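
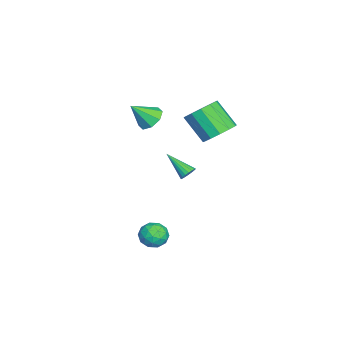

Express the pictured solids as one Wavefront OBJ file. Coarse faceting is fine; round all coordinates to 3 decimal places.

v -3.357 0.199 0.542
v -2.731 -0.127 0.017
v -2.903 -0.819 1.718
v -2.514 0.394 0.385
v -2.791 0.801 0.844
v -3.4 0.855 1.127
v -3.984 0.525 1.067
v -4.201 0.004 0.7
v -3.924 -0.403 0.24
v -3.315 -0.457 -0.042
v 3.822 1.878 -3.129
v 4.187 2.161 -3.845
v 3.453 0.719 -3.775
v 3.818 1.002 -4.491
v 4.3 0.788 -3.823
v 4.529 1.505 -3.423
v 3.111 1.375 -4.197
v 3.34 2.092 -3.797
v 3.748 1.85 -4.505
v 4.483 1.487 -4.273
v 3.157 1.393 -3.347
v 3.892 1.03 -3.115
v 4.037 2.122 -3.43
v 3.603 0.758 -4.19
v 3.886 0.633 -3.797
v 4.101 0.799 -4.218
v 4.238 1.736 -3.182
v 4.452 1.902 -3.603
v 4.519 1.095 -3.59
v 3.188 0.978 -4.017
v 3.402 1.144 -4.438
v 3.539 2.081 -3.402
v 3.754 2.247 -3.823
v 3.121 1.785 -4.03
v 3.993 2.105 -4.239
v 3.776 1.423 -4.619
v 3.361 1.643 -4.446
v 3.495 2.064 -4.211
v 4.425 1.892 -4.103
v 4.208 1.21 -4.483
v 4.492 1.084 -4.09
v 4.626 1.506 -3.855
v 4.167 1.709 -4.491
v 3.432 1.67 -3.137
v 3.215 0.988 -3.517
v 3.014 1.374 -3.765
v 3.148 1.796 -3.53
v 3.864 1.457 -3.001
v 3.647 0.775 -3.381
v 4.145 0.816 -3.409
v 4.279 1.237 -3.174
v 3.473 1.171 -3.129
v 1.456 2.916 -0.547
v 1.668 3.132 -0.136
v 0.784 1.684 0.447
v 1.466 3.233 -0.148
v 1.261 3.272 -0.238
v 1.095 3.24 -0.39
v 1.001 3.144 -0.573
v 0.997 3.003 -0.75
v 1.084 2.844 -0.888
v 1.244 2.7 -0.958
v 1.447 2.599 -0.946
v 1.652 2.56 -0.856
v 1.817 2.592 -0.704
v 1.912 2.688 -0.522
v 1.916 2.829 -0.344
v 1.829 2.987 -0.206
v -1.667 4.186 0.718
v -0.915 3.457 0.498
v -1.601 2.325 1.903
v -2.353 3.054 2.122
v -0.678 3.826 0.911
v -1.364 2.695 2.316
v -0.755 4.31 1.263
v -1.441 3.178 2.668
v -1.121 4.754 1.442
v -1.807 3.622 2.847
v -1.661 5.018 1.39
v -2.347 3.886 2.795
v -2.202 5.017 1.126
v -2.889 3.886 2.531
v -2.574 4.753 0.731
v -3.26 3.622 2.136
v -2.658 4.309 0.333
v -3.344 3.177 1.738
v -2.427 3.825 0.056
v -3.113 2.694 1.461
v -1.955 3.456 -0.01
v -2.641 2.325 1.394
v -1.391 3.319 0.154
v -2.077 2.187 1.559
f 2 1 4
f 2 4 3
f 4 1 5
f 4 5 3
f 5 1 6
f 5 6 3
f 6 1 7
f 6 7 3
f 7 1 8
f 7 8 3
f 8 1 9
f 8 9 3
f 9 1 10
f 9 10 3
f 10 1 2
f 10 2 3
f 11 48 27
f 48 22 51
f 27 51 16
f 48 51 27
f 11 27 23
f 27 16 28
f 23 28 12
f 27 28 23
f 11 23 32
f 23 12 33
f 32 33 18
f 23 33 32
f 11 32 44
f 32 18 47
f 44 47 21
f 32 47 44
f 11 44 48
f 44 21 52
f 48 52 22
f 44 52 48
f 12 28 39
f 28 16 42
f 39 42 20
f 28 42 39
f 16 51 29
f 51 22 50
f 29 50 15
f 51 50 29
f 22 52 49
f 52 21 45
f 49 45 13
f 52 45 49
f 21 47 46
f 47 18 34
f 46 34 17
f 47 34 46
f 18 33 38
f 33 12 35
f 38 35 19
f 33 35 38
f 14 40 26
f 40 20 41
f 26 41 15
f 40 41 26
f 14 26 24
f 26 15 25
f 24 25 13
f 26 25 24
f 14 24 31
f 24 13 30
f 31 30 17
f 24 30 31
f 14 31 36
f 31 17 37
f 36 37 19
f 31 37 36
f 14 36 40
f 36 19 43
f 40 43 20
f 36 43 40
f 15 41 29
f 41 20 42
f 29 42 16
f 41 42 29
f 13 25 49
f 25 15 50
f 49 50 22
f 25 50 49
f 17 30 46
f 30 13 45
f 46 45 21
f 30 45 46
f 19 37 38
f 37 17 34
f 38 34 18
f 37 34 38
f 20 43 39
f 43 19 35
f 39 35 12
f 43 35 39
f 54 53 56
f 54 56 55
f 56 53 57
f 56 57 55
f 57 53 58
f 57 58 55
f 58 53 59
f 58 59 55
f 59 53 60
f 59 60 55
f 60 53 61
f 60 61 55
f 61 53 62
f 61 62 55
f 62 53 63
f 62 63 55
f 63 53 64
f 63 64 55
f 64 53 65
f 64 65 55
f 65 53 66
f 65 66 55
f 66 53 67
f 66 67 55
f 67 53 68
f 67 68 55
f 68 53 54
f 68 54 55
f 70 69 73
f 70 73 71
f 71 73 74
f 71 74 72
f 73 69 75
f 73 75 74
f 74 75 76
f 74 76 72
f 75 69 77
f 75 77 76
f 76 77 78
f 76 78 72
f 77 69 79
f 77 79 78
f 78 79 80
f 78 80 72
f 79 69 81
f 79 81 80
f 80 81 82
f 80 82 72
f 81 69 83
f 81 83 82
f 82 83 84
f 82 84 72
f 83 69 85
f 83 85 84
f 84 85 86
f 84 86 72
f 85 69 87
f 85 87 86
f 86 87 88
f 86 88 72
f 87 69 89
f 87 89 88
f 88 89 90
f 88 90 72
f 89 69 91
f 89 91 90
f 90 91 92
f 90 92 72
f 91 69 70
f 91 70 92
f 92 70 71
f 92 71 72



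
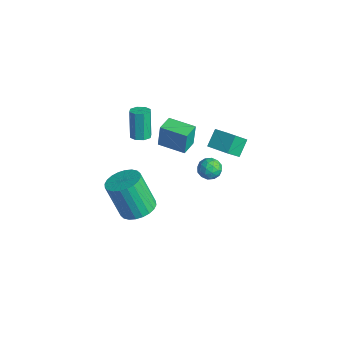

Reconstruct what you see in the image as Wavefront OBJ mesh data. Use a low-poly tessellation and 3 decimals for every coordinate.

v -2.697 0.646 -0.188
v -2.424 0.207 -0.03
v -2.91 0.456 1.505
v -3.183 0.894 1.348
v -2.195 0.551 -0.014
v -2.681 0.8 1.522
v -2.26 0.95 -0.099
v -2.746 1.199 1.437
v -2.581 1.171 -0.236
v -3.067 1.42 1.299
v -2.97 1.084 -0.345
v -3.456 1.333 1.19
v -3.199 0.74 -0.362
v -3.685 0.989 1.174
v -3.134 0.341 -0.277
v -3.62 0.59 1.259
v -2.813 0.12 -0.139
v -3.299 0.369 1.396
v -1.69 1.043 -0.17
v -1.715 1.181 1.093
v -2.241 1.86 -0.269
v -2.266 1.997 0.993
v -0.494 1.843 -0.233
v -0.519 1.98 1.029
v -1.045 2.659 -0.333
v -1.07 2.797 0.93
v -1.683 -0.101 -4.899
v -0.789 -0.338 -4.643
v -1.482 -0.816 -2.665
v -2.377 -0.579 -2.921
v -0.796 0.027 -4.557
v -1.489 -0.451 -2.579
v -0.937 0.372 -4.524
v -1.63 -0.106 -2.545
v -1.192 0.645 -4.547
v -1.885 0.167 -2.569
v -1.522 0.804 -4.624
v -2.215 0.327 -2.646
v -1.877 0.826 -4.743
v -2.57 0.348 -2.765
v -2.202 0.707 -4.886
v -2.895 0.229 -2.907
v -2.448 0.464 -5.03
v -3.141 -0.014 -3.052
v -2.578 0.136 -5.155
v -3.271 -0.342 -3.177
v -2.571 -0.229 -5.241
v -3.264 -0.707 -3.263
v -2.43 -0.574 -5.275
v -3.123 -1.052 -3.296
v -2.175 -0.847 -5.251
v -2.868 -1.325 -3.273
v -1.845 -1.007 -5.174
v -2.538 -1.484 -3.196
v -1.49 -1.028 -5.055
v -2.183 -1.506 -3.077
v -1.165 -0.909 -4.913
v -1.858 -1.387 -2.934
v -0.919 -0.666 -4.768
v -1.612 -1.144 -2.79
v 0.909 3.362 1.856
v 1.028 2.614 2.626
v 2.034 3.776 2.083
v 2.153 3.028 2.853
v 1.287 2.712 1.167
v 1.406 1.964 1.937
v 2.412 3.126 1.394
v 2.531 2.378 2.164
v -1.65 4.212 -3.303
v -0.982 4.281 -3.356
v -1.518 3.179 -2.984
v -0.85 3.248 -3.037
v -1.185 3.575 -2.553
v -1.266 4.213 -2.75
v -1.234 3.247 -3.59
v -1.315 3.885 -3.787
v -0.725 3.685 -3.534
v -0.695 3.887 -2.892
v -1.805 3.573 -3.448
v -1.775 3.775 -2.806
v -1.328 4.337 -3.358
v -1.172 3.123 -2.982
v -1.369 3.315 -2.698
v -0.977 3.356 -2.729
v -1.495 4.297 -3.002
v -1.102 4.337 -3.033
v -1.221 3.922 -2.56
v -1.398 3.123 -3.307
v -1.005 3.163 -3.338
v -1.523 4.104 -3.611
v -1.131 4.145 -3.642
v -1.279 3.538 -3.78
v -0.784 4.027 -3.493
v -0.707 3.42 -3.305
v -0.932 3.42 -3.63
v -0.98 3.795 -3.747
v -0.767 4.146 -3.116
v -0.689 3.539 -2.928
v -0.886 3.731 -2.644
v -0.934 4.106 -2.76
v -0.615 3.796 -3.221
v -1.811 3.921 -3.412
v -1.733 3.314 -3.224
v -1.566 3.354 -3.58
v -1.614 3.729 -3.696
v -1.793 4.04 -3.035
v -1.716 3.433 -2.847
v -1.52 3.665 -2.593
v -1.568 4.04 -2.71
v -1.885 3.664 -3.119
f 2 1 5
f 2 5 3
f 3 5 6
f 3 6 4
f 5 1 7
f 5 7 6
f 6 7 8
f 6 8 4
f 7 1 9
f 7 9 8
f 8 9 10
f 8 10 4
f 9 1 11
f 9 11 10
f 10 11 12
f 10 12 4
f 11 1 13
f 11 13 12
f 12 13 14
f 12 14 4
f 13 1 15
f 13 15 14
f 14 15 16
f 14 16 4
f 15 1 17
f 15 17 16
f 16 17 18
f 16 18 4
f 17 1 2
f 17 2 18
f 18 2 3
f 18 3 4
f 20 22 19
f 23 20 19
f 19 22 21
f 21 23 19
f 20 26 22
f 24 20 23
f 24 26 20
f 22 26 21
f 25 23 21
f 21 26 25
f 25 24 23
f 26 24 25
f 28 27 31
f 28 31 29
f 29 31 32
f 29 32 30
f 31 27 33
f 31 33 32
f 32 33 34
f 32 34 30
f 33 27 35
f 33 35 34
f 34 35 36
f 34 36 30
f 35 27 37
f 35 37 36
f 36 37 38
f 36 38 30
f 37 27 39
f 37 39 38
f 38 39 40
f 38 40 30
f 39 27 41
f 39 41 40
f 40 41 42
f 40 42 30
f 41 27 43
f 41 43 42
f 42 43 44
f 42 44 30
f 43 27 45
f 43 45 44
f 44 45 46
f 44 46 30
f 45 27 47
f 45 47 46
f 46 47 48
f 46 48 30
f 47 27 49
f 47 49 48
f 48 49 50
f 48 50 30
f 49 27 51
f 49 51 50
f 50 51 52
f 50 52 30
f 51 27 53
f 51 53 52
f 52 53 54
f 52 54 30
f 53 27 55
f 53 55 54
f 54 55 56
f 54 56 30
f 55 27 57
f 55 57 56
f 56 57 58
f 56 58 30
f 57 27 59
f 57 59 58
f 58 59 60
f 58 60 30
f 59 27 28
f 59 28 60
f 60 28 29
f 60 29 30
f 62 64 61
f 65 62 61
f 61 64 63
f 63 65 61
f 62 68 64
f 66 62 65
f 66 68 62
f 64 68 63
f 67 65 63
f 63 68 67
f 67 66 65
f 68 66 67
f 69 106 85
f 106 80 109
f 85 109 74
f 106 109 85
f 69 85 81
f 85 74 86
f 81 86 70
f 85 86 81
f 69 81 90
f 81 70 91
f 90 91 76
f 81 91 90
f 69 90 102
f 90 76 105
f 102 105 79
f 90 105 102
f 69 102 106
f 102 79 110
f 106 110 80
f 102 110 106
f 70 86 97
f 86 74 100
f 97 100 78
f 86 100 97
f 74 109 87
f 109 80 108
f 87 108 73
f 109 108 87
f 80 110 107
f 110 79 103
f 107 103 71
f 110 103 107
f 79 105 104
f 105 76 92
f 104 92 75
f 105 92 104
f 76 91 96
f 91 70 93
f 96 93 77
f 91 93 96
f 72 98 84
f 98 78 99
f 84 99 73
f 98 99 84
f 72 84 82
f 84 73 83
f 82 83 71
f 84 83 82
f 72 82 89
f 82 71 88
f 89 88 75
f 82 88 89
f 72 89 94
f 89 75 95
f 94 95 77
f 89 95 94
f 72 94 98
f 94 77 101
f 98 101 78
f 94 101 98
f 73 99 87
f 99 78 100
f 87 100 74
f 99 100 87
f 71 83 107
f 83 73 108
f 107 108 80
f 83 108 107
f 75 88 104
f 88 71 103
f 104 103 79
f 88 103 104
f 77 95 96
f 95 75 92
f 96 92 76
f 95 92 96
f 78 101 97
f 101 77 93
f 97 93 70
f 101 93 97



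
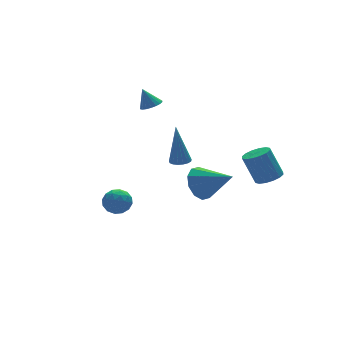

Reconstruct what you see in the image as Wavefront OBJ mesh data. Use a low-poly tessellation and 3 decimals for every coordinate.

v 2.422 1.19 -2.928
v 3.104 1.215 -3.603
v 3.358 -0.13 -2.032
v 3.25 1.606 -3.181
v 3.079 1.837 -2.662
v 2.658 1.821 -2.245
v 2.146 1.565 -2.088
v 1.74 1.165 -2.253
v 1.594 0.775 -2.676
v 1.765 0.543 -3.195
v 2.186 0.559 -3.612
v 2.698 0.815 -3.768
v 3.416 -3.276 -0.413
v 4.044 -3.367 -0.198
v 3.652 -2.856 1.167
v 3.024 -2.764 0.953
v 4.038 -3.043 -0.321
v 3.646 -2.532 1.044
v 3.865 -2.781 -0.469
v 3.473 -2.27 0.897
v 3.572 -2.652 -0.602
v 3.18 -2.141 0.764
v 3.237 -2.69 -0.684
v 2.845 -2.178 0.682
v 2.95 -2.884 -0.693
v 2.558 -2.373 0.673
v 2.788 -3.184 -0.627
v 2.396 -2.673 0.738
v 2.794 -3.508 -0.504
v 2.402 -2.997 0.861
v 2.967 -3.77 -0.357
v 2.575 -3.259 1.009
v 3.26 -3.899 -0.224
v 2.868 -3.388 1.142
v 3.595 -3.862 -0.142
v 3.203 -3.35 1.224
v 3.882 -3.667 -0.133
v 3.49 -3.156 1.233
v 1.233 0.883 -0.96
v 1.585 0.519 -0.898
v 1.147 1.157 1.12
v 1.716 0.724 -0.919
v 1.737 0.965 -0.95
v 1.642 1.188 -0.983
v 1.453 1.34 -1.011
v 1.214 1.388 -1.027
v 0.98 1.32 -1.028
v 0.804 1.152 -1.013
v 0.726 0.922 -0.987
v 0.764 0.684 -0.953
v 0.91 0.491 -0.922
v 1.13 0.387 -0.899
v 1.374 0.398 -0.89
v 0.646 2.6 1.949
v 1.162 2.533 2.125
v 0.374 2.94 2.871
v 1.163 2.763 2.041
v 1.061 2.96 1.938
v 0.877 3.086 1.838
v 0.647 3.116 1.759
v 0.417 3.044 1.718
v 0.232 2.883 1.723
v 0.129 2.667 1.772
v 0.128 2.437 1.857
v 0.23 2.24 1.959
v 0.414 2.114 2.06
v 0.644 2.084 2.139
v 0.874 2.156 2.18
v 1.059 2.316 2.175
v -2.737 -0.058 -1.607
v -2.108 -0.333 -1.765
v -3.172 -1.107 -1.515
v -2.543 -1.382 -1.673
v -2.639 -1.052 -1.058
v -2.37 -0.403 -1.115
v -2.91 -1.037 -2.165
v -2.641 -0.388 -2.222
v -2.215 -0.938 -2.11
v -2.047 -0.947 -1.426
v -3.233 -0.493 -1.854
v -3.065 -0.502 -1.17
v -2.384 -0.103 -1.694
v -2.896 -1.337 -1.586
v -2.952 -1.143 -1.224
v -2.583 -1.304 -1.317
v -2.538 -0.145 -1.312
v -2.168 -0.306 -1.405
v -2.481 -0.729 -0.989
v -3.112 -1.134 -1.875
v -2.742 -1.295 -1.968
v -2.697 -0.136 -1.963
v -2.328 -0.297 -2.056
v -2.799 -0.711 -2.291
v -2.077 -0.62 -1.99
v -2.333 -1.237 -1.935
v -2.549 -1.034 -2.225
v -2.391 -0.653 -2.258
v -1.979 -0.626 -1.587
v -2.235 -1.243 -1.533
v -2.291 -1.049 -1.172
v -2.133 -0.667 -1.205
v -2.042 -0.981 -1.79
v -3.045 -0.197 -1.747
v -3.301 -0.814 -1.693
v -3.147 -0.773 -2.075
v -2.989 -0.391 -2.108
v -2.947 -0.203 -1.345
v -3.203 -0.82 -1.29
v -2.889 -0.787 -1.022
v -2.731 -0.406 -1.055
v -3.238 -0.459 -1.49
f 2 1 4
f 2 4 3
f 4 1 5
f 4 5 3
f 5 1 6
f 5 6 3
f 6 1 7
f 6 7 3
f 7 1 8
f 7 8 3
f 8 1 9
f 8 9 3
f 9 1 10
f 9 10 3
f 10 1 11
f 10 11 3
f 11 1 12
f 11 12 3
f 12 1 2
f 12 2 3
f 14 13 17
f 14 17 15
f 15 17 18
f 15 18 16
f 17 13 19
f 17 19 18
f 18 19 20
f 18 20 16
f 19 13 21
f 19 21 20
f 20 21 22
f 20 22 16
f 21 13 23
f 21 23 22
f 22 23 24
f 22 24 16
f 23 13 25
f 23 25 24
f 24 25 26
f 24 26 16
f 25 13 27
f 25 27 26
f 26 27 28
f 26 28 16
f 27 13 29
f 27 29 28
f 28 29 30
f 28 30 16
f 29 13 31
f 29 31 30
f 30 31 32
f 30 32 16
f 31 13 33
f 31 33 32
f 32 33 34
f 32 34 16
f 33 13 35
f 33 35 34
f 34 35 36
f 34 36 16
f 35 13 37
f 35 37 36
f 36 37 38
f 36 38 16
f 37 13 14
f 37 14 38
f 38 14 15
f 38 15 16
f 40 39 42
f 40 42 41
f 42 39 43
f 42 43 41
f 43 39 44
f 43 44 41
f 44 39 45
f 44 45 41
f 45 39 46
f 45 46 41
f 46 39 47
f 46 47 41
f 47 39 48
f 47 48 41
f 48 39 49
f 48 49 41
f 49 39 50
f 49 50 41
f 50 39 51
f 50 51 41
f 51 39 52
f 51 52 41
f 52 39 53
f 52 53 41
f 53 39 40
f 53 40 41
f 55 54 57
f 55 57 56
f 57 54 58
f 57 58 56
f 58 54 59
f 58 59 56
f 59 54 60
f 59 60 56
f 60 54 61
f 60 61 56
f 61 54 62
f 61 62 56
f 62 54 63
f 62 63 56
f 63 54 64
f 63 64 56
f 64 54 65
f 64 65 56
f 65 54 66
f 65 66 56
f 66 54 67
f 66 67 56
f 67 54 68
f 67 68 56
f 68 54 69
f 68 69 56
f 69 54 55
f 69 55 56
f 70 107 86
f 107 81 110
f 86 110 75
f 107 110 86
f 70 86 82
f 86 75 87
f 82 87 71
f 86 87 82
f 70 82 91
f 82 71 92
f 91 92 77
f 82 92 91
f 70 91 103
f 91 77 106
f 103 106 80
f 91 106 103
f 70 103 107
f 103 80 111
f 107 111 81
f 103 111 107
f 71 87 98
f 87 75 101
f 98 101 79
f 87 101 98
f 75 110 88
f 110 81 109
f 88 109 74
f 110 109 88
f 81 111 108
f 111 80 104
f 108 104 72
f 111 104 108
f 80 106 105
f 106 77 93
f 105 93 76
f 106 93 105
f 77 92 97
f 92 71 94
f 97 94 78
f 92 94 97
f 73 99 85
f 99 79 100
f 85 100 74
f 99 100 85
f 73 85 83
f 85 74 84
f 83 84 72
f 85 84 83
f 73 83 90
f 83 72 89
f 90 89 76
f 83 89 90
f 73 90 95
f 90 76 96
f 95 96 78
f 90 96 95
f 73 95 99
f 95 78 102
f 99 102 79
f 95 102 99
f 74 100 88
f 100 79 101
f 88 101 75
f 100 101 88
f 72 84 108
f 84 74 109
f 108 109 81
f 84 109 108
f 76 89 105
f 89 72 104
f 105 104 80
f 89 104 105
f 78 96 97
f 96 76 93
f 97 93 77
f 96 93 97
f 79 102 98
f 102 78 94
f 98 94 71
f 102 94 98



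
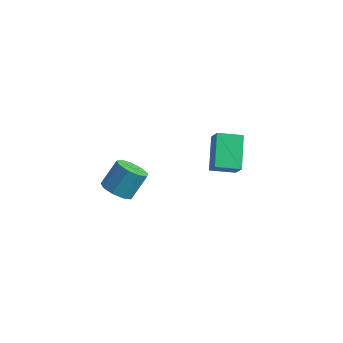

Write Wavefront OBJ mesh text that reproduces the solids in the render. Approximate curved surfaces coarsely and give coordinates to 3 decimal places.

v 2.535 -3.496 1.531
v 1.665 -2.19 2.722
v 3.47 -2.621 1.255
v 2.599 -1.315 2.445
v 3.161 -3.885 2.415
v 2.29 -2.579 3.605
v 4.095 -3.01 2.138
v 3.225 -1.704 3.329
v -3.234 -3.53 -3.311
v -2.442 -3.969 -3.151
v -2.173 -3.009 -1.849
v -2.966 -2.57 -2.009
v -2.343 -3.479 -3.533
v -2.074 -2.519 -2.231
v -2.661 -3.013 -3.811
v -2.392 -2.052 -2.509
v -3.248 -2.788 -3.855
v -2.979 -1.828 -2.553
v -3.828 -2.911 -3.645
v -3.559 -1.951 -2.343
v -4.13 -3.324 -3.278
v -3.862 -2.363 -1.976
v -4.014 -3.833 -2.927
v -3.745 -2.872 -1.625
v -3.533 -4.2 -2.755
v -3.264 -3.24 -1.453
v -2.912 -4.254 -2.844
v -2.643 -3.294 -1.542
f 2 4 1
f 5 2 1
f 1 4 3
f 3 5 1
f 2 8 4
f 6 2 5
f 6 8 2
f 4 8 3
f 7 5 3
f 3 8 7
f 7 6 5
f 8 6 7
f 10 9 13
f 10 13 11
f 11 13 14
f 11 14 12
f 13 9 15
f 13 15 14
f 14 15 16
f 14 16 12
f 15 9 17
f 15 17 16
f 16 17 18
f 16 18 12
f 17 9 19
f 17 19 18
f 18 19 20
f 18 20 12
f 19 9 21
f 19 21 20
f 20 21 22
f 20 22 12
f 21 9 23
f 21 23 22
f 22 23 24
f 22 24 12
f 23 9 25
f 23 25 24
f 24 25 26
f 24 26 12
f 25 9 27
f 25 27 26
f 26 27 28
f 26 28 12
f 27 9 10
f 27 10 28
f 28 10 11
f 28 11 12



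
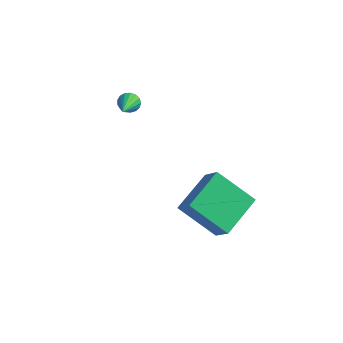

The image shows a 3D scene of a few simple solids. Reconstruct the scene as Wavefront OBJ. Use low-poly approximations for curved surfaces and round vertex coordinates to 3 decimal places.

v -3.123 0.697 -0.025
v -2.933 0.492 -0.475
v -2.617 -0.697 0.825
v -2.736 0.622 -0.38
v -2.629 0.768 -0.203
v -2.635 0.899 0.015
v -2.752 0.983 0.223
v -2.955 1.002 0.374
v -3.196 0.951 0.434
v -3.421 0.842 0.389
v -3.577 0.7 0.249
v -3.629 0.557 0.046
v -3.566 0.446 -0.173
v -3.401 0.393 -0.359
v -3.172 0.41 -0.468
v 2.525 -1.72 -4.623
v 0.73 -1.88 -3.379
v 2.788 0.285 -3.987
v 0.993 0.125 -2.743
v 3.347 -2.185 -3.497
v 1.552 -2.345 -2.253
v 3.61 -0.18 -2.861
v 1.815 -0.34 -1.617
f 2 1 4
f 2 4 3
f 4 1 5
f 4 5 3
f 5 1 6
f 5 6 3
f 6 1 7
f 6 7 3
f 7 1 8
f 7 8 3
f 8 1 9
f 8 9 3
f 9 1 10
f 9 10 3
f 10 1 11
f 10 11 3
f 11 1 12
f 11 12 3
f 12 1 13
f 12 13 3
f 13 1 14
f 13 14 3
f 14 1 15
f 14 15 3
f 15 1 2
f 15 2 3
f 17 19 16
f 20 17 16
f 16 19 18
f 18 20 16
f 17 23 19
f 21 17 20
f 21 23 17
f 19 23 18
f 22 20 18
f 18 23 22
f 22 21 20
f 23 21 22



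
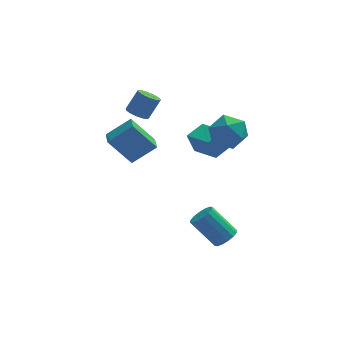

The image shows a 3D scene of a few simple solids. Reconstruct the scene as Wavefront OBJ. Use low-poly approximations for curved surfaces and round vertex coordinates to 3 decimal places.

v 1.482 -2.621 -3.814
v 1.969 -2.788 -3.341
v 0.846 -2.187 -1.972
v 0.358 -2.019 -2.446
v 2.041 -2.445 -3.432
v 0.918 -1.844 -2.063
v 1.963 -2.149 -3.626
v 0.84 -1.548 -2.257
v 1.756 -1.979 -3.871
v 0.633 -1.378 -2.502
v 1.476 -1.981 -4.1
v 0.353 -1.38 -2.731
v 1.197 -2.155 -4.253
v 0.074 -1.554 -2.884
v 0.994 -2.453 -4.288
v -0.129 -1.852 -2.919
v 0.922 -2.796 -4.197
v -0.201 -2.195 -2.828
v 1 -3.092 -4.003
v -0.123 -2.491 -2.634
v 1.207 -3.262 -3.758
v 0.084 -2.661 -2.389
v 1.487 -3.26 -3.529
v 0.364 -2.659 -2.16
v 1.766 -3.086 -3.376
v 0.643 -2.485 -2.007
v 1.409 0.426 -0.129
v 1.022 0.37 1.047
v 0.507 1.639 -0.368
v 0.119 1.582 0.808
v 2.281 1.138 0.192
v 1.893 1.081 1.368
v 1.378 2.35 -0.047
v 0.991 2.294 1.129
v -3.912 0.014 1.742
v -2.678 0.124 2.69
v -3.899 1.025 1.607
v -2.665 1.135 2.555
v -2.775 -0.195 0.285
v -1.541 -0.085 1.233
v -2.762 0.816 0.15
v -1.528 0.926 1.098
v -2.268 2.069 2.283
v -1.71 1.957 1.99
v -1.075 2.26 3.083
v -1.632 2.371 3.377
v -1.785 2.306 1.937
v -1.149 2.609 3.03
v -2.013 2.579 1.994
v -1.378 2.882 3.087
v -2.322 2.691 2.143
v -1.687 2.993 3.236
v -2.614 2.604 2.336
v -1.979 2.907 3.429
v -2.796 2.348 2.513
v -2.161 2.651 3.606
v -2.81 2.003 2.617
v -2.175 2.306 3.71
v -2.652 1.679 2.615
v -2.017 1.982 3.708
v -2.372 1.478 2.508
v -1.737 1.781 3.601
v -2.059 1.465 2.329
v -1.424 1.768 3.422
v -1.812 1.644 2.136
v -1.177 1.947 3.23
v 1.848 -0.775 2.104
v 2.666 -1.319 2.559
v 0.754 -1.401 3.321
v 1.572 -1.945 3.776
v 1.546 -0.864 3.828
v 2.222 -0.477 3.075
v 1.198 -2.243 2.805
v 1.874 -1.856 2.052
v 2.264 -2.227 2.992
v 2.48 -1.374 3.624
v 0.94 -1.346 2.256
v 1.156 -0.493 2.888
f 2 1 5
f 2 5 3
f 3 5 6
f 3 6 4
f 5 1 7
f 5 7 6
f 6 7 8
f 6 8 4
f 7 1 9
f 7 9 8
f 8 9 10
f 8 10 4
f 9 1 11
f 9 11 10
f 10 11 12
f 10 12 4
f 11 1 13
f 11 13 12
f 12 13 14
f 12 14 4
f 13 1 15
f 13 15 14
f 14 15 16
f 14 16 4
f 15 1 17
f 15 17 16
f 16 17 18
f 16 18 4
f 17 1 19
f 17 19 18
f 18 19 20
f 18 20 4
f 19 1 21
f 19 21 20
f 20 21 22
f 20 22 4
f 21 1 23
f 21 23 22
f 22 23 24
f 22 24 4
f 23 1 25
f 23 25 24
f 24 25 26
f 24 26 4
f 25 1 2
f 25 2 26
f 26 2 3
f 26 3 4
f 28 30 27
f 31 28 27
f 27 30 29
f 29 31 27
f 28 34 30
f 32 28 31
f 32 34 28
f 30 34 29
f 33 31 29
f 29 34 33
f 33 32 31
f 34 32 33
f 36 38 35
f 39 36 35
f 35 38 37
f 37 39 35
f 36 42 38
f 40 36 39
f 40 42 36
f 38 42 37
f 41 39 37
f 37 42 41
f 41 40 39
f 42 40 41
f 44 43 47
f 44 47 45
f 45 47 48
f 45 48 46
f 47 43 49
f 47 49 48
f 48 49 50
f 48 50 46
f 49 43 51
f 49 51 50
f 50 51 52
f 50 52 46
f 51 43 53
f 51 53 52
f 52 53 54
f 52 54 46
f 53 43 55
f 53 55 54
f 54 55 56
f 54 56 46
f 55 43 57
f 55 57 56
f 56 57 58
f 56 58 46
f 57 43 59
f 57 59 58
f 58 59 60
f 58 60 46
f 59 43 61
f 59 61 60
f 60 61 62
f 60 62 46
f 61 43 63
f 61 63 62
f 62 63 64
f 62 64 46
f 63 43 65
f 63 65 64
f 64 65 66
f 64 66 46
f 65 43 44
f 65 44 66
f 66 44 45
f 66 45 46
f 67 78 72
f 67 72 68
f 67 68 74
f 67 74 77
f 67 77 78
f 68 72 76
f 72 78 71
f 78 77 69
f 77 74 73
f 74 68 75
f 70 76 71
f 70 71 69
f 70 69 73
f 70 73 75
f 70 75 76
f 71 76 72
f 69 71 78
f 73 69 77
f 75 73 74
f 76 75 68



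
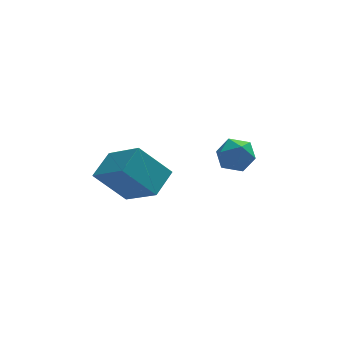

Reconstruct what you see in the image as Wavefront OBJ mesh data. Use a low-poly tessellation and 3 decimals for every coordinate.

v 1.648 1.779 3.563
v 2.088 2.384 3.811
v 2.432 1.616 2.569
v 2.872 2.221 2.817
v 2.858 1.549 3.229
v 2.374 1.65 3.843
v 2.146 2.35 2.537
v 1.662 2.451 3.151
v 2.396 2.737 3.177
v 2.836 2.242 3.605
v 1.684 1.758 2.775
v 2.124 1.263 3.203
v -2.095 0.243 4.221
v -1.366 1.082 4.699
v -2.901 1.533 3.186
v -2.173 2.372 3.665
v -0.987 -0.032 3.015
v -0.259 0.807 3.494
v -1.794 1.258 1.981
v -1.065 2.097 2.459
f 1 12 6
f 1 6 2
f 1 2 8
f 1 8 11
f 1 11 12
f 2 6 10
f 6 12 5
f 12 11 3
f 11 8 7
f 8 2 9
f 4 10 5
f 4 5 3
f 4 3 7
f 4 7 9
f 4 9 10
f 5 10 6
f 3 5 12
f 7 3 11
f 9 7 8
f 10 9 2
f 14 16 13
f 17 14 13
f 13 16 15
f 15 17 13
f 14 20 16
f 18 14 17
f 18 20 14
f 16 20 15
f 19 17 15
f 15 20 19
f 19 18 17
f 20 18 19



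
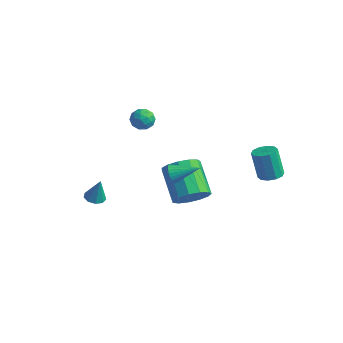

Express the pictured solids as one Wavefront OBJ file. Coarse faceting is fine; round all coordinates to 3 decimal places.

v -3.454 0.951 1.183
v -3.199 1.276 0.625
v -2.501 0.364 1.275
v -2.246 0.689 0.717
v -2.341 1.038 1.31
v -2.93 1.401 1.253
v -2.77 0.239 0.647
v -3.359 0.602 0.59
v -2.777 0.836 0.294
v -2.512 1.33 0.704
v -3.188 0.31 1.196
v -2.923 0.804 1.606
v -3.41 1.165 0.896
v -2.29 0.475 1.004
v -2.346 0.68 1.352
v -2.196 0.871 1.025
v -3.252 1.239 1.265
v -3.102 1.43 0.937
v -2.598 1.29 1.339
v -2.598 0.21 0.963
v -2.448 0.401 0.635
v -3.504 0.769 0.875
v -3.354 0.96 0.548
v -3.102 0.35 0.561
v -3.012 1.098 0.374
v -2.452 0.753 0.428
v -2.76 0.488 0.387
v -3.106 0.702 0.353
v -2.856 1.388 0.614
v -2.296 1.043 0.668
v -2.352 1.248 1.016
v -2.698 1.461 0.983
v -2.608 1.13 0.42
v -3.404 0.597 1.232
v -2.844 0.252 1.286
v -3.002 0.179 0.917
v -3.348 0.392 0.884
v -3.248 0.887 1.472
v -2.688 0.542 1.526
v -2.594 0.938 1.547
v -2.94 1.152 1.513
v -3.092 0.51 1.48
v -1.838 -3.262 -2.456
v -1.287 -3.241 -2.601
v -1.502 -3.158 -1.164
v -1.437 -2.881 -2.592
v -1.774 -2.699 -2.519
v -2.141 -2.781 -2.416
v -2.367 -3.088 -2.333
v -2.345 -3.477 -2.308
v -2.086 -3.765 -2.352
v -1.711 -3.818 -2.445
v -1.395 -3.611 -2.543
v 4.072 2.983 -0.791
v 4.417 2.422 -0.745
v 4.033 2.316 0.856
v 3.688 2.877 0.811
v 4.669 2.733 -0.664
v 4.285 2.626 0.937
v 4.693 3.139 -0.631
v 4.309 3.032 0.97
v 4.48 3.485 -0.659
v 4.096 3.379 0.942
v 4.111 3.64 -0.738
v 3.727 3.534 0.864
v 3.727 3.544 -0.836
v 3.343 3.438 0.765
v 3.475 3.234 -0.917
v 3.091 3.127 0.684
v 3.451 2.828 -0.95
v 3.067 2.721 0.651
v 3.664 2.481 -0.922
v 3.28 2.375 0.679
v 4.033 2.326 -0.844
v 3.649 2.22 0.758
v 2.267 -0.614 -1.649
v 2.955 -0.155 -1.105
v 1.481 0.492 0.213
v 0.793 0.034 -0.331
v 2.78 0.216 -1.482
v 1.307 0.864 -0.165
v 2.442 0.324 -1.913
v 0.969 0.971 -0.595
v 2.049 0.134 -2.26
v 0.575 0.781 -0.942
v 1.724 -0.293 -2.413
v 0.251 0.354 -1.095
v 1.572 -0.822 -2.323
v 0.099 -0.175 -1.005
v 1.641 -1.285 -2.019
v 0.167 -0.638 -0.701
v 1.908 -1.535 -1.598
v 0.434 -0.888 -0.28
v 2.289 -1.492 -1.193
v 0.815 -0.845 0.125
v 2.663 -1.17 -0.932
v 1.189 -0.523 0.385
v 2.911 -0.672 -0.9
v 1.438 -0.025 0.418
v 1.981 -1.632 0.403
v 2.337 -1.78 -0.03
v 2.959 -0.728 0.897
v 2.224 -1.607 -0.123
v 2.074 -1.438 -0.136
v 1.91 -1.299 -0.066
v 1.757 -1.21 0.075
v 1.638 -1.185 0.266
v 1.571 -1.229 0.477
v 1.567 -1.334 0.678
v 1.625 -1.484 0.837
v 1.738 -1.657 0.929
v 1.888 -1.826 0.942
v 2.053 -1.965 0.872
v 2.206 -2.054 0.731
v 2.325 -2.079 0.541
v 2.392 -2.035 0.329
v 2.396 -1.93 0.128
f 1 38 17
f 38 12 41
f 17 41 6
f 38 41 17
f 1 17 13
f 17 6 18
f 13 18 2
f 17 18 13
f 1 13 22
f 13 2 23
f 22 23 8
f 13 23 22
f 1 22 34
f 22 8 37
f 34 37 11
f 22 37 34
f 1 34 38
f 34 11 42
f 38 42 12
f 34 42 38
f 2 18 29
f 18 6 32
f 29 32 10
f 18 32 29
f 6 41 19
f 41 12 40
f 19 40 5
f 41 40 19
f 12 42 39
f 42 11 35
f 39 35 3
f 42 35 39
f 11 37 36
f 37 8 24
f 36 24 7
f 37 24 36
f 8 23 28
f 23 2 25
f 28 25 9
f 23 25 28
f 4 30 16
f 30 10 31
f 16 31 5
f 30 31 16
f 4 16 14
f 16 5 15
f 14 15 3
f 16 15 14
f 4 14 21
f 14 3 20
f 21 20 7
f 14 20 21
f 4 21 26
f 21 7 27
f 26 27 9
f 21 27 26
f 4 26 30
f 26 9 33
f 30 33 10
f 26 33 30
f 5 31 19
f 31 10 32
f 19 32 6
f 31 32 19
f 3 15 39
f 15 5 40
f 39 40 12
f 15 40 39
f 7 20 36
f 20 3 35
f 36 35 11
f 20 35 36
f 9 27 28
f 27 7 24
f 28 24 8
f 27 24 28
f 10 33 29
f 33 9 25
f 29 25 2
f 33 25 29
f 44 43 46
f 44 46 45
f 46 43 47
f 46 47 45
f 47 43 48
f 47 48 45
f 48 43 49
f 48 49 45
f 49 43 50
f 49 50 45
f 50 43 51
f 50 51 45
f 51 43 52
f 51 52 45
f 52 43 53
f 52 53 45
f 53 43 44
f 53 44 45
f 55 54 58
f 55 58 56
f 56 58 59
f 56 59 57
f 58 54 60
f 58 60 59
f 59 60 61
f 59 61 57
f 60 54 62
f 60 62 61
f 61 62 63
f 61 63 57
f 62 54 64
f 62 64 63
f 63 64 65
f 63 65 57
f 64 54 66
f 64 66 65
f 65 66 67
f 65 67 57
f 66 54 68
f 66 68 67
f 67 68 69
f 67 69 57
f 68 54 70
f 68 70 69
f 69 70 71
f 69 71 57
f 70 54 72
f 70 72 71
f 71 72 73
f 71 73 57
f 72 54 74
f 72 74 73
f 73 74 75
f 73 75 57
f 74 54 55
f 74 55 75
f 75 55 56
f 75 56 57
f 77 76 80
f 77 80 78
f 78 80 81
f 78 81 79
f 80 76 82
f 80 82 81
f 81 82 83
f 81 83 79
f 82 76 84
f 82 84 83
f 83 84 85
f 83 85 79
f 84 76 86
f 84 86 85
f 85 86 87
f 85 87 79
f 86 76 88
f 86 88 87
f 87 88 89
f 87 89 79
f 88 76 90
f 88 90 89
f 89 90 91
f 89 91 79
f 90 76 92
f 90 92 91
f 91 92 93
f 91 93 79
f 92 76 94
f 92 94 93
f 93 94 95
f 93 95 79
f 94 76 96
f 94 96 95
f 95 96 97
f 95 97 79
f 96 76 98
f 96 98 97
f 97 98 99
f 97 99 79
f 98 76 77
f 98 77 99
f 99 77 78
f 99 78 79
f 101 100 103
f 101 103 102
f 103 100 104
f 103 104 102
f 104 100 105
f 104 105 102
f 105 100 106
f 105 106 102
f 106 100 107
f 106 107 102
f 107 100 108
f 107 108 102
f 108 100 109
f 108 109 102
f 109 100 110
f 109 110 102
f 110 100 111
f 110 111 102
f 111 100 112
f 111 112 102
f 112 100 113
f 112 113 102
f 113 100 114
f 113 114 102
f 114 100 115
f 114 115 102
f 115 100 116
f 115 116 102
f 116 100 117
f 116 117 102
f 117 100 101
f 117 101 102



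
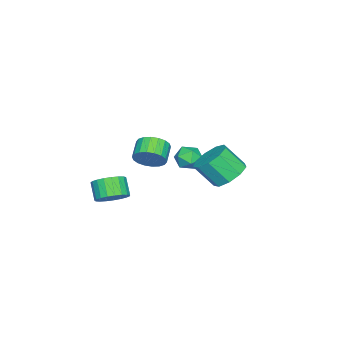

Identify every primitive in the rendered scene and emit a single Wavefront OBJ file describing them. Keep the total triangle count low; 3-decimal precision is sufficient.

v 3.743 4.182 2.872
v 4.738 3.991 2.527
v 4.972 2.946 3.783
v 3.977 3.138 4.128
v 4.739 4.554 2.995
v 4.973 3.509 4.251
v 4.274 4.943 3.406
v 4.508 3.898 4.661
v 3.561 4.976 3.566
v 3.795 3.931 4.822
v 2.933 4.638 3.402
v 3.167 3.593 4.658
v 2.684 4.086 2.99
v 2.918 3.042 4.246
v 2.93 3.58 2.523
v 3.165 2.535 3.778
v 3.557 3.355 2.219
v 3.792 2.311 3.475
v 4.271 3.518 2.221
v 4.505 2.473 3.477
v 1.22 1.167 1.242
v 1.676 0.471 1.423
v 0.464 0.969 2.377
v 0.92 0.273 2.558
v 1.279 1.043 2.613
v 1.746 1.166 1.911
v 0.394 0.274 1.889
v 0.861 0.397 1.187
v 1.165 -0.081 1.823
v 1.712 0.394 2.271
v 0.428 1.046 1.529
v 0.975 1.521 1.977
v 3.932 -2.368 -0.384
v 4.684 -2.272 0.188
v 4.061 -2.797 1.096
v 3.308 -2.892 0.524
v 4.49 -1.934 0.25
v 3.867 -2.459 1.158
v 4.2 -1.67 0.203
v 3.576 -2.195 1.111
v 3.863 -1.528 0.054
v 3.239 -2.052 0.962
v 3.538 -1.53 -0.17
v 2.914 -2.055 0.738
v 3.281 -1.677 -0.432
v 2.657 -2.202 0.476
v 3.137 -1.944 -0.685
v 2.513 -2.469 0.223
v 3.13 -2.284 -0.886
v 2.506 -2.808 0.022
v 3.262 -2.638 -1.001
v 2.638 -3.163 -0.093
v 3.509 -2.946 -1.008
v 2.886 -3.47 -0.1
v 3.83 -3.153 -0.908
v 3.206 -3.678 -0
v 4.168 -3.225 -0.717
v 3.545 -3.75 0.191
v 4.466 -3.149 -0.469
v 3.842 -3.674 0.439
v 4.671 -2.937 -0.206
v 4.047 -3.462 0.702
v 4.748 -2.627 0.027
v 4.125 -3.152 0.935
v 1.415 -1.388 1.446
v 1.91 -1.736 2.165
v 0.9 -1.96 2.753
v 0.405 -1.612 2.034
v 1.877 -1.331 2.263
v 0.867 -1.555 2.85
v 1.752 -0.937 2.199
v 0.742 -1.161 2.786
v 1.561 -0.632 1.986
v 0.55 -0.856 2.573
v 1.34 -0.477 1.666
v 0.33 -0.701 2.253
v 1.135 -0.502 1.302
v 0.124 -0.727 1.889
v 0.985 -0.703 0.967
v -0.026 -0.927 1.555
v 0.92 -1.04 0.727
v -0.09 -1.264 1.315
v 0.953 -1.445 0.63
v -0.057 -1.669 1.217
v 1.078 -1.839 0.694
v 0.068 -2.063 1.281
v 1.27 -2.144 0.907
v 0.259 -2.368 1.494
v 1.49 -2.299 1.227
v 0.48 -2.523 1.814
v 1.696 -2.273 1.591
v 0.685 -2.498 2.178
v 1.846 -2.073 1.925
v 0.835 -2.297 2.513
f 2 1 5
f 2 5 3
f 3 5 6
f 3 6 4
f 5 1 7
f 5 7 6
f 6 7 8
f 6 8 4
f 7 1 9
f 7 9 8
f 8 9 10
f 8 10 4
f 9 1 11
f 9 11 10
f 10 11 12
f 10 12 4
f 11 1 13
f 11 13 12
f 12 13 14
f 12 14 4
f 13 1 15
f 13 15 14
f 14 15 16
f 14 16 4
f 15 1 17
f 15 17 16
f 16 17 18
f 16 18 4
f 17 1 19
f 17 19 18
f 18 19 20
f 18 20 4
f 19 1 2
f 19 2 20
f 20 2 3
f 20 3 4
f 21 32 26
f 21 26 22
f 21 22 28
f 21 28 31
f 21 31 32
f 22 26 30
f 26 32 25
f 32 31 23
f 31 28 27
f 28 22 29
f 24 30 25
f 24 25 23
f 24 23 27
f 24 27 29
f 24 29 30
f 25 30 26
f 23 25 32
f 27 23 31
f 29 27 28
f 30 29 22
f 34 33 37
f 34 37 35
f 35 37 38
f 35 38 36
f 37 33 39
f 37 39 38
f 38 39 40
f 38 40 36
f 39 33 41
f 39 41 40
f 40 41 42
f 40 42 36
f 41 33 43
f 41 43 42
f 42 43 44
f 42 44 36
f 43 33 45
f 43 45 44
f 44 45 46
f 44 46 36
f 45 33 47
f 45 47 46
f 46 47 48
f 46 48 36
f 47 33 49
f 47 49 48
f 48 49 50
f 48 50 36
f 49 33 51
f 49 51 50
f 50 51 52
f 50 52 36
f 51 33 53
f 51 53 52
f 52 53 54
f 52 54 36
f 53 33 55
f 53 55 54
f 54 55 56
f 54 56 36
f 55 33 57
f 55 57 56
f 56 57 58
f 56 58 36
f 57 33 59
f 57 59 58
f 58 59 60
f 58 60 36
f 59 33 61
f 59 61 60
f 60 61 62
f 60 62 36
f 61 33 63
f 61 63 62
f 62 63 64
f 62 64 36
f 63 33 34
f 63 34 64
f 64 34 35
f 64 35 36
f 66 65 69
f 66 69 67
f 67 69 70
f 67 70 68
f 69 65 71
f 69 71 70
f 70 71 72
f 70 72 68
f 71 65 73
f 71 73 72
f 72 73 74
f 72 74 68
f 73 65 75
f 73 75 74
f 74 75 76
f 74 76 68
f 75 65 77
f 75 77 76
f 76 77 78
f 76 78 68
f 77 65 79
f 77 79 78
f 78 79 80
f 78 80 68
f 79 65 81
f 79 81 80
f 80 81 82
f 80 82 68
f 81 65 83
f 81 83 82
f 82 83 84
f 82 84 68
f 83 65 85
f 83 85 84
f 84 85 86
f 84 86 68
f 85 65 87
f 85 87 86
f 86 87 88
f 86 88 68
f 87 65 89
f 87 89 88
f 88 89 90
f 88 90 68
f 89 65 91
f 89 91 90
f 90 91 92
f 90 92 68
f 91 65 93
f 91 93 92
f 92 93 94
f 92 94 68
f 93 65 66
f 93 66 94
f 94 66 67
f 94 67 68



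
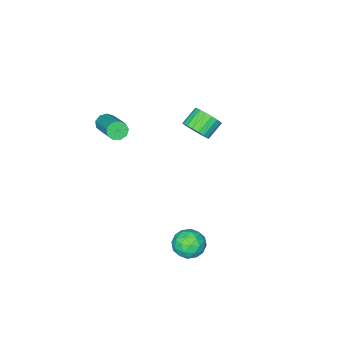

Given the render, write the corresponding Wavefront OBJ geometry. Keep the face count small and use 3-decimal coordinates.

v 1.433 1.822 -3.473
v 1.862 2.141 -4.123
v 2.398 0.879 -3.297
v 2.827 1.198 -3.947
v 2.759 1.636 -3.232
v 2.162 2.219 -3.341
v 2.098 0.801 -4.079
v 1.501 1.384 -4.188
v 2.273 1.51 -4.497
v 2.682 2.026 -3.974
v 1.578 0.994 -3.446
v 1.987 1.51 -2.923
v 1.563 2.064 -3.814
v 2.697 0.956 -3.606
v 2.657 1.213 -3.186
v 2.91 1.401 -3.568
v 1.739 2.11 -3.354
v 1.991 2.297 -3.736
v 2.519 2.001 -3.212
v 2.269 0.723 -3.684
v 2.521 0.91 -4.066
v 1.35 1.619 -3.852
v 1.603 1.807 -4.234
v 1.741 1.019 -4.208
v 2.057 1.88 -4.415
v 2.624 1.326 -4.312
v 2.195 1.093 -4.39
v 1.844 1.436 -4.454
v 2.297 2.184 -4.108
v 2.864 1.63 -4.004
v 2.824 1.887 -3.584
v 2.473 2.23 -3.648
v 2.538 1.813 -4.328
v 1.396 1.39 -3.416
v 1.963 0.836 -3.312
v 1.787 0.79 -3.772
v 1.436 1.133 -3.836
v 1.636 1.694 -3.108
v 2.203 1.14 -3.005
v 2.416 1.584 -2.966
v 2.065 1.927 -3.03
v 1.722 1.207 -3.092
v 2.256 -3.798 1.732
v 2.606 -3.737 1.352
v 3.414 -2.061 2.369
v 3.064 -2.122 2.748
v 2.313 -3.55 1.278
v 3.121 -1.874 2.294
v 1.992 -3.48 1.416
v 2.801 -1.804 2.432
v 1.796 -3.558 1.702
v 2.604 -1.882 2.718
v 1.814 -3.749 2.002
v 2.622 -2.073 3.018
v 2.04 -3.962 2.175
v 2.848 -2.286 3.191
v 2.366 -4.099 2.141
v 3.174 -2.423 3.157
v 2.641 -4.095 1.916
v 3.449 -2.419 2.932
v 2.736 -3.952 1.604
v 3.544 -2.276 2.62
v -1.033 -1.312 0.704
v -0.606 -1.42 1.298
v -1.459 -1.436 1.91
v -1.887 -1.328 1.316
v -0.625 -1.092 1.28
v -1.478 -1.108 1.892
v -0.724 -0.807 1.148
v -1.578 -0.823 1.76
v -0.886 -0.622 0.928
v -1.739 -0.638 1.54
v -1.076 -0.574 0.664
v -1.929 -0.59 1.275
v -1.258 -0.673 0.407
v -2.111 -0.688 1.019
v -1.395 -0.897 0.21
v -2.249 -0.913 0.821
v -1.461 -1.204 0.11
v -2.314 -1.22 0.722
v -1.442 -1.532 0.128
v -2.295 -1.548 0.74
v -1.342 -1.817 0.26
v -2.196 -1.833 0.872
v -1.181 -2.002 0.48
v -2.034 -2.018 1.092
v -0.991 -2.05 0.745
v -1.844 -2.066 1.356
v -0.809 -1.952 1.001
v -1.662 -1.967 1.613
v -0.671 -1.727 1.199
v -1.525 -1.743 1.81
f 1 38 17
f 38 12 41
f 17 41 6
f 38 41 17
f 1 17 13
f 17 6 18
f 13 18 2
f 17 18 13
f 1 13 22
f 13 2 23
f 22 23 8
f 13 23 22
f 1 22 34
f 22 8 37
f 34 37 11
f 22 37 34
f 1 34 38
f 34 11 42
f 38 42 12
f 34 42 38
f 2 18 29
f 18 6 32
f 29 32 10
f 18 32 29
f 6 41 19
f 41 12 40
f 19 40 5
f 41 40 19
f 12 42 39
f 42 11 35
f 39 35 3
f 42 35 39
f 11 37 36
f 37 8 24
f 36 24 7
f 37 24 36
f 8 23 28
f 23 2 25
f 28 25 9
f 23 25 28
f 4 30 16
f 30 10 31
f 16 31 5
f 30 31 16
f 4 16 14
f 16 5 15
f 14 15 3
f 16 15 14
f 4 14 21
f 14 3 20
f 21 20 7
f 14 20 21
f 4 21 26
f 21 7 27
f 26 27 9
f 21 27 26
f 4 26 30
f 26 9 33
f 30 33 10
f 26 33 30
f 5 31 19
f 31 10 32
f 19 32 6
f 31 32 19
f 3 15 39
f 15 5 40
f 39 40 12
f 15 40 39
f 7 20 36
f 20 3 35
f 36 35 11
f 20 35 36
f 9 27 28
f 27 7 24
f 28 24 8
f 27 24 28
f 10 33 29
f 33 9 25
f 29 25 2
f 33 25 29
f 44 43 47
f 44 47 45
f 45 47 48
f 45 48 46
f 47 43 49
f 47 49 48
f 48 49 50
f 48 50 46
f 49 43 51
f 49 51 50
f 50 51 52
f 50 52 46
f 51 43 53
f 51 53 52
f 52 53 54
f 52 54 46
f 53 43 55
f 53 55 54
f 54 55 56
f 54 56 46
f 55 43 57
f 55 57 56
f 56 57 58
f 56 58 46
f 57 43 59
f 57 59 58
f 58 59 60
f 58 60 46
f 59 43 61
f 59 61 60
f 60 61 62
f 60 62 46
f 61 43 44
f 61 44 62
f 62 44 45
f 62 45 46
f 64 63 67
f 64 67 65
f 65 67 68
f 65 68 66
f 67 63 69
f 67 69 68
f 68 69 70
f 68 70 66
f 69 63 71
f 69 71 70
f 70 71 72
f 70 72 66
f 71 63 73
f 71 73 72
f 72 73 74
f 72 74 66
f 73 63 75
f 73 75 74
f 74 75 76
f 74 76 66
f 75 63 77
f 75 77 76
f 76 77 78
f 76 78 66
f 77 63 79
f 77 79 78
f 78 79 80
f 78 80 66
f 79 63 81
f 79 81 80
f 80 81 82
f 80 82 66
f 81 63 83
f 81 83 82
f 82 83 84
f 82 84 66
f 83 63 85
f 83 85 84
f 84 85 86
f 84 86 66
f 85 63 87
f 85 87 86
f 86 87 88
f 86 88 66
f 87 63 89
f 87 89 88
f 88 89 90
f 88 90 66
f 89 63 91
f 89 91 90
f 90 91 92
f 90 92 66
f 91 63 64
f 91 64 92
f 92 64 65
f 92 65 66



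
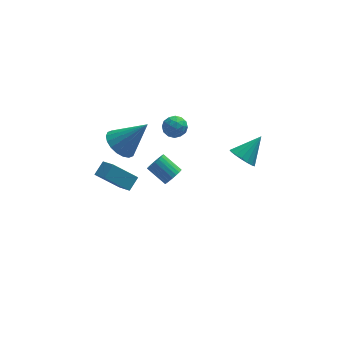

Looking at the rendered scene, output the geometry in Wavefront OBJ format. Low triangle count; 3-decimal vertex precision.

v -1.225 1.267 2.689
v -0.6 1.405 2.895
v -1.22 0.355 3.285
v -0.595 0.493 3.491
v -1.109 0.874 3.698
v -1.112 1.438 3.33
v -0.708 0.322 2.85
v -0.711 0.886 2.482
v -0.28 0.821 2.994
v -0.528 1.162 3.519
v -1.292 0.598 2.661
v -1.54 0.939 3.186
v -0.913 1.416 2.74
v -0.907 0.344 3.44
v -1.209 0.568 3.562
v -0.842 0.649 3.683
v -1.214 1.435 2.996
v -0.846 1.516 3.117
v -1.146 1.205 3.589
v -0.974 0.244 3.063
v -0.606 0.325 3.184
v -0.978 1.111 2.497
v -0.611 1.192 2.618
v -0.674 0.555 2.591
v -0.357 1.154 2.919
v -0.354 0.618 3.269
v -0.421 0.517 2.893
v -0.423 0.849 2.676
v -0.503 1.354 3.228
v -0.5 0.819 3.578
v -0.802 1.043 3.7
v -0.804 1.374 3.483
v -0.315 1.011 3.286
v -1.32 0.941 2.602
v -1.317 0.406 2.952
v -1.016 0.386 2.697
v -1.018 0.717 2.48
v -1.466 1.142 2.911
v -1.463 0.606 3.261
v -1.397 0.911 3.504
v -1.399 1.243 3.287
v -1.505 0.749 2.894
v -3.052 2.087 -3.254
v -4.289 2.359 -2.18
v -3.444 3.072 -3.954
v -4.68 3.343 -2.88
v -2.52 2.637 -2.78
v -3.756 2.908 -1.706
v -2.911 3.621 -3.48
v -4.148 3.893 -2.406
v -0.978 0.982 -1.246
v -0.567 1.035 -0.825
v -1.352 1.791 -0.154
v -1.762 1.738 -0.574
v -0.513 1.223 -0.974
v -1.298 1.979 -0.302
v -0.539 1.369 -1.169
v -1.324 2.125 -0.497
v -0.641 1.449 -1.377
v -1.426 2.204 -0.706
v -0.801 1.447 -1.563
v -1.586 2.203 -0.891
v -0.992 1.366 -1.694
v -1.777 2.121 -1.022
v -1.18 1.218 -1.747
v -1.965 1.973 -1.076
v -1.333 1.029 -1.714
v -2.118 1.785 -1.042
v -1.425 0.832 -1.6
v -2.21 1.588 -0.928
v -1.439 0.661 -1.424
v -2.224 1.417 -0.753
v -1.374 0.546 -1.218
v -2.159 1.302 -0.546
v -1.24 0.506 -1.016
v -2.025 1.262 -0.345
v -1.06 0.548 -0.855
v -1.845 1.304 -0.183
v -0.867 0.666 -0.76
v -1.652 1.422 -0.089
v -0.692 0.838 -0.75
v -1.477 1.594 -0.078
v -3.482 1.95 1.015
v -2.783 2.196 0.421
v -2.118 1.81 2.565
v -2.914 2.568 0.571
v -3.159 2.819 0.808
v -3.467 2.897 1.087
v -3.779 2.787 1.351
v -4.031 2.512 1.549
v -4.175 2.125 1.64
v -4.182 1.704 1.608
v -4.05 1.331 1.459
v -3.806 1.081 1.221
v -3.497 1.003 0.943
v -3.186 1.112 0.679
v -2.933 1.387 0.481
v -2.789 1.774 0.389
v 1.784 -2.403 3.417
v 2.338 -2.649 2.975
v 2.816 -1.817 4.383
v 2.268 -2.32 2.85
v 2.087 -2.01 2.855
v 1.837 -1.79 2.988
v 1.575 -1.711 3.22
v 1.36 -1.79 3.497
v 1.243 -2.01 3.756
v 1.25 -2.319 3.937
v 1.379 -2.649 3.999
v 1.601 -2.922 3.927
v 1.865 -3.076 3.739
v 2.111 -3.076 3.477
v 2.281 -2.922 3.202
f 1 38 17
f 38 12 41
f 17 41 6
f 38 41 17
f 1 17 13
f 17 6 18
f 13 18 2
f 17 18 13
f 1 13 22
f 13 2 23
f 22 23 8
f 13 23 22
f 1 22 34
f 22 8 37
f 34 37 11
f 22 37 34
f 1 34 38
f 34 11 42
f 38 42 12
f 34 42 38
f 2 18 29
f 18 6 32
f 29 32 10
f 18 32 29
f 6 41 19
f 41 12 40
f 19 40 5
f 41 40 19
f 12 42 39
f 42 11 35
f 39 35 3
f 42 35 39
f 11 37 36
f 37 8 24
f 36 24 7
f 37 24 36
f 8 23 28
f 23 2 25
f 28 25 9
f 23 25 28
f 4 30 16
f 30 10 31
f 16 31 5
f 30 31 16
f 4 16 14
f 16 5 15
f 14 15 3
f 16 15 14
f 4 14 21
f 14 3 20
f 21 20 7
f 14 20 21
f 4 21 26
f 21 7 27
f 26 27 9
f 21 27 26
f 4 26 30
f 26 9 33
f 30 33 10
f 26 33 30
f 5 31 19
f 31 10 32
f 19 32 6
f 31 32 19
f 3 15 39
f 15 5 40
f 39 40 12
f 15 40 39
f 7 20 36
f 20 3 35
f 36 35 11
f 20 35 36
f 9 27 28
f 27 7 24
f 28 24 8
f 27 24 28
f 10 33 29
f 33 9 25
f 29 25 2
f 33 25 29
f 44 46 43
f 47 44 43
f 43 46 45
f 45 47 43
f 44 50 46
f 48 44 47
f 48 50 44
f 46 50 45
f 49 47 45
f 45 50 49
f 49 48 47
f 50 48 49
f 52 51 55
f 52 55 53
f 53 55 56
f 53 56 54
f 55 51 57
f 55 57 56
f 56 57 58
f 56 58 54
f 57 51 59
f 57 59 58
f 58 59 60
f 58 60 54
f 59 51 61
f 59 61 60
f 60 61 62
f 60 62 54
f 61 51 63
f 61 63 62
f 62 63 64
f 62 64 54
f 63 51 65
f 63 65 64
f 64 65 66
f 64 66 54
f 65 51 67
f 65 67 66
f 66 67 68
f 66 68 54
f 67 51 69
f 67 69 68
f 68 69 70
f 68 70 54
f 69 51 71
f 69 71 70
f 70 71 72
f 70 72 54
f 71 51 73
f 71 73 72
f 72 73 74
f 72 74 54
f 73 51 75
f 73 75 74
f 74 75 76
f 74 76 54
f 75 51 77
f 75 77 76
f 76 77 78
f 76 78 54
f 77 51 79
f 77 79 78
f 78 79 80
f 78 80 54
f 79 51 81
f 79 81 80
f 80 81 82
f 80 82 54
f 81 51 52
f 81 52 82
f 82 52 53
f 82 53 54
f 84 83 86
f 84 86 85
f 86 83 87
f 86 87 85
f 87 83 88
f 87 88 85
f 88 83 89
f 88 89 85
f 89 83 90
f 89 90 85
f 90 83 91
f 90 91 85
f 91 83 92
f 91 92 85
f 92 83 93
f 92 93 85
f 93 83 94
f 93 94 85
f 94 83 95
f 94 95 85
f 95 83 96
f 95 96 85
f 96 83 97
f 96 97 85
f 97 83 98
f 97 98 85
f 98 83 84
f 98 84 85
f 100 99 102
f 100 102 101
f 102 99 103
f 102 103 101
f 103 99 104
f 103 104 101
f 104 99 105
f 104 105 101
f 105 99 106
f 105 106 101
f 106 99 107
f 106 107 101
f 107 99 108
f 107 108 101
f 108 99 109
f 108 109 101
f 109 99 110
f 109 110 101
f 110 99 111
f 110 111 101
f 111 99 112
f 111 112 101
f 112 99 113
f 112 113 101
f 113 99 100
f 113 100 101



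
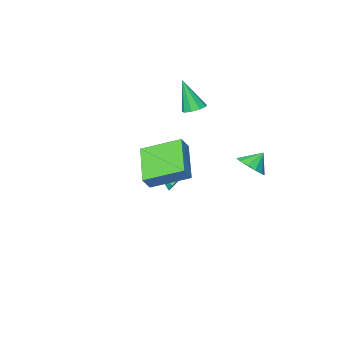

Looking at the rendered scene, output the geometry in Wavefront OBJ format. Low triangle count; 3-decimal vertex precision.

v 3.657 3.134 1.262
v 2.646 1.472 2.268
v 2.283 4.441 2.042
v 1.272 2.779 3.048
v 4.128 3.241 1.912
v 3.117 1.579 2.918
v 2.754 4.548 2.692
v 1.743 2.886 3.698
v -2.493 2.517 0.446
v -1.992 2.08 0.959
v -3.187 2.623 1.214
v -1.869 2.535 1.008
v -1.944 2.983 0.878
v -2.194 3.284 0.611
v -2.538 3.342 0.292
v -2.869 3.137 0.022
v -3.08 2.736 -0.114
v -3.105 2.265 -0.072
v -2.936 1.874 0.135
v -2.626 1.688 0.44
v -2.274 1.764 0.748
v -1.718 -2.492 -2.681
v -1.424 -2.675 -3.219
v -1.162 -3.368 -2.079
v -1.167 -2.341 -2.97
v -1.233 -2.095 -2.551
v -1.582 -2.081 -2.209
v -2.012 -2.308 -2.143
v -2.269 -2.642 -2.392
v -2.203 -2.888 -2.811
v -1.853 -2.902 -3.153
v -2.648 -2.238 2.381
v -2.162 -1.818 2.477
v -2.392 -2.942 4.159
v -2.547 -1.636 2.604
v -2.98 -1.736 2.627
v -3.257 -2.071 2.534
v -3.249 -2.484 2.37
v -2.96 -2.782 2.21
v -2.525 -2.825 2.131
v -2.147 -2.594 2.168
v -2.004 -2.196 2.305
f 2 4 1
f 5 2 1
f 1 4 3
f 3 5 1
f 2 8 4
f 6 2 5
f 6 8 2
f 4 8 3
f 7 5 3
f 3 8 7
f 7 6 5
f 8 6 7
f 10 9 12
f 10 12 11
f 12 9 13
f 12 13 11
f 13 9 14
f 13 14 11
f 14 9 15
f 14 15 11
f 15 9 16
f 15 16 11
f 16 9 17
f 16 17 11
f 17 9 18
f 17 18 11
f 18 9 19
f 18 19 11
f 19 9 20
f 19 20 11
f 20 9 21
f 20 21 11
f 21 9 10
f 21 10 11
f 23 22 25
f 23 25 24
f 25 22 26
f 25 26 24
f 26 22 27
f 26 27 24
f 27 22 28
f 27 28 24
f 28 22 29
f 28 29 24
f 29 22 30
f 29 30 24
f 30 22 31
f 30 31 24
f 31 22 23
f 31 23 24
f 33 32 35
f 33 35 34
f 35 32 36
f 35 36 34
f 36 32 37
f 36 37 34
f 37 32 38
f 37 38 34
f 38 32 39
f 38 39 34
f 39 32 40
f 39 40 34
f 40 32 41
f 40 41 34
f 41 32 42
f 41 42 34
f 42 32 33
f 42 33 34



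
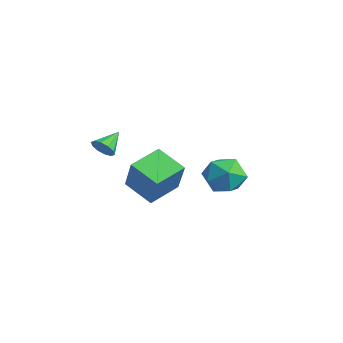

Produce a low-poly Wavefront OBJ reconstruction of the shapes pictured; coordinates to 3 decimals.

v 2.817 -2.949 -0.248
v 2.248 -1.245 0.235
v 4.257 -2.242 -1.044
v 3.687 -0.539 -0.561
v 3.893 -3.101 1.561
v 3.323 -1.398 2.044
v 5.332 -2.395 0.765
v 4.763 -0.691 1.248
v 2.203 2.48 -1.231
v 3.354 2.883 -1.553
v 2.986 1.557 0.413
v 4.137 1.96 0.091
v 3.267 2.785 0.484
v 2.783 3.355 -0.531
v 3.557 1.085 -0.609
v 3.073 1.655 -1.624
v 4.191 2.021 -1.168
v 4.012 3.072 -0.493
v 2.328 1.368 -0.647
v 2.149 2.419 0.028
v 3.314 -4.289 2.646
v 3.619 -4.51 3.212
v 2.806 -3.231 3.334
v 3.885 -4.253 3.014
v 3.934 -4.009 2.675
v 3.746 -3.872 2.325
v 3.393 -3.894 2.098
v 3.01 -4.067 2.08
v 2.744 -4.324 2.278
v 2.695 -4.568 2.617
v 2.883 -4.705 2.967
v 3.236 -4.683 3.195
f 2 4 1
f 5 2 1
f 1 4 3
f 3 5 1
f 2 8 4
f 6 2 5
f 6 8 2
f 4 8 3
f 7 5 3
f 3 8 7
f 7 6 5
f 8 6 7
f 9 20 14
f 9 14 10
f 9 10 16
f 9 16 19
f 9 19 20
f 10 14 18
f 14 20 13
f 20 19 11
f 19 16 15
f 16 10 17
f 12 18 13
f 12 13 11
f 12 11 15
f 12 15 17
f 12 17 18
f 13 18 14
f 11 13 20
f 15 11 19
f 17 15 16
f 18 17 10
f 22 21 24
f 22 24 23
f 24 21 25
f 24 25 23
f 25 21 26
f 25 26 23
f 26 21 27
f 26 27 23
f 27 21 28
f 27 28 23
f 28 21 29
f 28 29 23
f 29 21 30
f 29 30 23
f 30 21 31
f 30 31 23
f 31 21 32
f 31 32 23
f 32 21 22
f 32 22 23



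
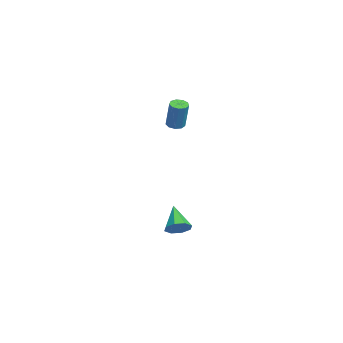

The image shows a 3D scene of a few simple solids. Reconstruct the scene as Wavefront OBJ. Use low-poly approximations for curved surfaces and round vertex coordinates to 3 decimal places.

v -0.777 -3.184 2.66
v -0.235 -3.265 2.47
v 0.419 -3.118 4.27
v -0.123 -3.036 4.46
v -0.322 -2.878 2.47
v 0.332 -2.731 4.269
v -0.622 -2.634 2.559
v 0.032 -2.487 4.358
v -0.994 -2.647 2.695
v -0.34 -2.5 4.495
v -1.265 -2.911 2.815
v -0.611 -2.764 4.615
v -1.307 -3.302 2.863
v -0.654 -3.155 4.662
v -1.102 -3.638 2.816
v -0.448 -3.491 4.615
v -0.744 -3.762 2.696
v -0.09 -3.614 4.495
v -0.402 -3.614 2.559
v 0.252 -3.467 4.359
v 2.545 -3.377 -4.456
v 3.023 -3.015 -3.882
v 1.135 -3.503 -3.204
v 2.686 -2.594 -4.218
v 2.267 -2.632 -4.694
v 2.01 -3.106 -5.031
v 2.067 -3.738 -5.031
v 2.404 -4.159 -4.694
v 2.823 -4.122 -4.219
v 3.079 -3.648 -3.882
f 2 1 5
f 2 5 3
f 3 5 6
f 3 6 4
f 5 1 7
f 5 7 6
f 6 7 8
f 6 8 4
f 7 1 9
f 7 9 8
f 8 9 10
f 8 10 4
f 9 1 11
f 9 11 10
f 10 11 12
f 10 12 4
f 11 1 13
f 11 13 12
f 12 13 14
f 12 14 4
f 13 1 15
f 13 15 14
f 14 15 16
f 14 16 4
f 15 1 17
f 15 17 16
f 16 17 18
f 16 18 4
f 17 1 19
f 17 19 18
f 18 19 20
f 18 20 4
f 19 1 2
f 19 2 20
f 20 2 3
f 20 3 4
f 22 21 24
f 22 24 23
f 24 21 25
f 24 25 23
f 25 21 26
f 25 26 23
f 26 21 27
f 26 27 23
f 27 21 28
f 27 28 23
f 28 21 29
f 28 29 23
f 29 21 30
f 29 30 23
f 30 21 22
f 30 22 23



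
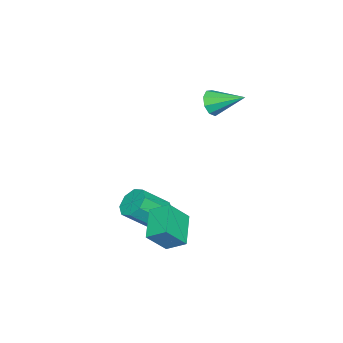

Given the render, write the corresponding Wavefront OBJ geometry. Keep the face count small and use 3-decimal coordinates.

v -3.434 -2.369 3.256
v -3.052 -2.001 2.541
v -3.546 -0.491 4.164
v -3.657 -2.005 2.475
v -4.158 -2.18 2.774
v -4.32 -2.443 3.298
v -4.067 -2.672 3.803
v -3.518 -2.759 4.051
v -2.93 -2.664 3.928
v -2.577 -2.431 3.489
v -2.625 -2.169 2.942
v 1.242 -3.242 -3.082
v 1.85 -2.491 -2.921
v 2.847 -3.586 -1.577
v 2.238 -4.338 -1.738
v 1.253 -2.479 -2.468
v 2.249 -3.574 -1.124
v 0.649 -2.914 -2.375
v 1.645 -4.009 -1.03
v 0.392 -3.541 -2.696
v 1.389 -4.636 -1.351
v 0.633 -3.994 -3.243
v 1.63 -5.089 -1.899
v 1.231 -4.006 -3.696
v 2.227 -5.101 -2.352
v 1.835 -3.571 -3.79
v 2.831 -4.666 -2.445
v 2.091 -2.944 -3.469
v 3.088 -4.039 -2.124
v 3.679 -1.627 -3.588
v 1.963 -2.295 -2.807
v 3.566 -0.516 -2.884
v 1.85 -1.184 -2.103
v 4.55 -2.356 -2.297
v 2.834 -3.024 -1.516
v 4.437 -1.245 -1.593
v 2.721 -1.913 -0.812
f 2 1 4
f 2 4 3
f 4 1 5
f 4 5 3
f 5 1 6
f 5 6 3
f 6 1 7
f 6 7 3
f 7 1 8
f 7 8 3
f 8 1 9
f 8 9 3
f 9 1 10
f 9 10 3
f 10 1 11
f 10 11 3
f 11 1 2
f 11 2 3
f 13 12 16
f 13 16 14
f 14 16 17
f 14 17 15
f 16 12 18
f 16 18 17
f 17 18 19
f 17 19 15
f 18 12 20
f 18 20 19
f 19 20 21
f 19 21 15
f 20 12 22
f 20 22 21
f 21 22 23
f 21 23 15
f 22 12 24
f 22 24 23
f 23 24 25
f 23 25 15
f 24 12 26
f 24 26 25
f 25 26 27
f 25 27 15
f 26 12 28
f 26 28 27
f 27 28 29
f 27 29 15
f 28 12 13
f 28 13 29
f 29 13 14
f 29 14 15
f 31 33 30
f 34 31 30
f 30 33 32
f 32 34 30
f 31 37 33
f 35 31 34
f 35 37 31
f 33 37 32
f 36 34 32
f 32 37 36
f 36 35 34
f 37 35 36



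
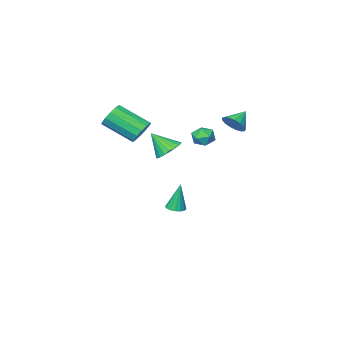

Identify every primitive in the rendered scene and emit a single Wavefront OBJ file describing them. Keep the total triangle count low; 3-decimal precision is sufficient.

v -0.621 2.391 3.225
v -0.177 2.164 3.772
v -1.539 2.209 3.895
v -0.207 2.513 3.826
v -0.332 2.834 3.742
v -0.522 3.053 3.54
v -0.736 3.12 3.266
v -0.923 3.021 2.982
v -1.041 2.777 2.754
v -1.063 2.444 2.634
v -0.984 2.099 2.65
v -0.821 1.821 2.797
v -0.613 1.674 3.042
v -0.407 1.69 3.33
v -0.25 1.867 3.593
v 3.463 -0.088 2.774
v 4.1 0.393 2.823
v 5.094 -1.03 3.875
v 4.457 -1.512 3.826
v 3.845 0.482 3.184
v 4.84 -0.941 4.236
v 3.469 0.39 3.415
v 4.464 -1.033 4.467
v 3.091 0.146 3.443
v 4.086 -1.277 4.495
v 2.831 -0.172 3.258
v 3.826 -1.595 4.31
v 2.771 -0.464 2.92
v 3.766 -1.887 3.971
v 2.931 -0.637 2.535
v 3.926 -2.06 3.587
v 3.26 -0.635 2.226
v 4.254 -2.058 3.278
v 3.653 -0.46 2.092
v 4.647 -1.883 3.143
v 3.985 -0.167 2.174
v 4.98 -1.59 3.225
v 4.152 0.151 2.446
v 5.147 -1.272 3.498
v 2.659 1.215 1.708
v 3.408 1.514 1.511
v 3.261 0.445 2.832
v 3.293 1.75 1.735
v 3.068 1.894 1.954
v 2.773 1.921 2.131
v 2.458 1.825 2.234
v 2.178 1.625 2.247
v 1.98 1.353 2.167
v 1.9 1.058 2.007
v 1.951 0.79 1.796
v 2.125 0.595 1.569
v 2.39 0.508 1.367
v 2.702 0.543 1.223
v 3.007 0.695 1.164
v 3.251 0.936 1.199
v 3.393 1.226 1.321
v 1.714 3.483 3.242
v 2.272 3.096 3.1
v 1.048 2.624 2.96
v 1.606 2.237 2.818
v 1.463 2.413 3.474
v 1.875 2.943 3.648
v 1.445 2.777 2.412
v 1.857 3.307 2.586
v 2.106 2.659 2.587
v 2.117 2.435 3.243
v 1.203 3.285 2.817
v 1.214 3.061 3.473
v 0.231 -1.645 -4.21
v 0.798 -1.737 -4.131
v 0.009 -1.495 -2.43
v 0.771 -1.44 -4.16
v 0.6 -1.197 -4.201
v 0.329 -1.074 -4.246
v 0.033 -1.104 -4.28
v -0.211 -1.279 -4.296
v -0.336 -1.552 -4.289
v -0.309 -1.85 -4.26
v -0.137 -2.092 -4.218
v 0.133 -2.215 -4.174
v 0.43 -2.185 -4.14
v 0.673 -2.01 -4.124
f 2 1 4
f 2 4 3
f 4 1 5
f 4 5 3
f 5 1 6
f 5 6 3
f 6 1 7
f 6 7 3
f 7 1 8
f 7 8 3
f 8 1 9
f 8 9 3
f 9 1 10
f 9 10 3
f 10 1 11
f 10 11 3
f 11 1 12
f 11 12 3
f 12 1 13
f 12 13 3
f 13 1 14
f 13 14 3
f 14 1 15
f 14 15 3
f 15 1 2
f 15 2 3
f 17 16 20
f 17 20 18
f 18 20 21
f 18 21 19
f 20 16 22
f 20 22 21
f 21 22 23
f 21 23 19
f 22 16 24
f 22 24 23
f 23 24 25
f 23 25 19
f 24 16 26
f 24 26 25
f 25 26 27
f 25 27 19
f 26 16 28
f 26 28 27
f 27 28 29
f 27 29 19
f 28 16 30
f 28 30 29
f 29 30 31
f 29 31 19
f 30 16 32
f 30 32 31
f 31 32 33
f 31 33 19
f 32 16 34
f 32 34 33
f 33 34 35
f 33 35 19
f 34 16 36
f 34 36 35
f 35 36 37
f 35 37 19
f 36 16 38
f 36 38 37
f 37 38 39
f 37 39 19
f 38 16 17
f 38 17 39
f 39 17 18
f 39 18 19
f 41 40 43
f 41 43 42
f 43 40 44
f 43 44 42
f 44 40 45
f 44 45 42
f 45 40 46
f 45 46 42
f 46 40 47
f 46 47 42
f 47 40 48
f 47 48 42
f 48 40 49
f 48 49 42
f 49 40 50
f 49 50 42
f 50 40 51
f 50 51 42
f 51 40 52
f 51 52 42
f 52 40 53
f 52 53 42
f 53 40 54
f 53 54 42
f 54 40 55
f 54 55 42
f 55 40 56
f 55 56 42
f 56 40 41
f 56 41 42
f 57 68 62
f 57 62 58
f 57 58 64
f 57 64 67
f 57 67 68
f 58 62 66
f 62 68 61
f 68 67 59
f 67 64 63
f 64 58 65
f 60 66 61
f 60 61 59
f 60 59 63
f 60 63 65
f 60 65 66
f 61 66 62
f 59 61 68
f 63 59 67
f 65 63 64
f 66 65 58
f 70 69 72
f 70 72 71
f 72 69 73
f 72 73 71
f 73 69 74
f 73 74 71
f 74 69 75
f 74 75 71
f 75 69 76
f 75 76 71
f 76 69 77
f 76 77 71
f 77 69 78
f 77 78 71
f 78 69 79
f 78 79 71
f 79 69 80
f 79 80 71
f 80 69 81
f 80 81 71
f 81 69 82
f 81 82 71
f 82 69 70
f 82 70 71



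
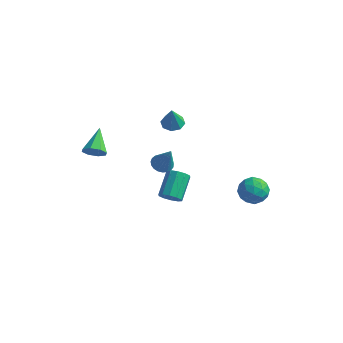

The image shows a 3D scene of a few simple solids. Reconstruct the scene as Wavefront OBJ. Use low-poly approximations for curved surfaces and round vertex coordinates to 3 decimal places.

v 2.298 -4.233 2.783
v 2.817 -3.955 2.558
v 2.541 -2.73 3.431
v 2.022 -3.007 3.657
v 2.518 -3.858 2.327
v 2.243 -2.633 3.201
v 2.136 -3.904 2.271
v 1.86 -2.678 3.144
v 1.815 -4.075 2.41
v 1.539 -2.85 3.284
v 1.679 -4.307 2.692
v 1.403 -3.081 3.566
v 1.779 -4.51 3.009
v 1.503 -3.285 3.882
v 2.077 -4.607 3.239
v 1.802 -3.382 4.113
v 2.46 -4.562 3.296
v 2.184 -3.336 4.169
v 2.781 -4.39 3.156
v 2.505 -3.165 4.03
v 2.917 -4.159 2.874
v 2.641 -2.933 3.748
v -3.502 -2.433 2.458
v -3.032 -2.548 2.951
v -4.038 -1.107 3.282
v -2.849 -2.236 2.566
v -3.049 -2.038 2.119
v -3.514 -2.072 1.87
v -3.971 -2.317 1.966
v -4.154 -2.63 2.351
v -3.955 -2.827 2.798
v -3.49 -2.793 3.047
v 3.594 2.69 -1.23
v 4.283 2.469 -0.687
v 2.857 1.511 -0.773
v 3.546 1.29 -0.23
v 3.045 2.021 -0.05
v 3.5 2.749 -0.332
v 3.64 1.231 -1.128
v 4.095 1.959 -1.41
v 4.311 1.567 -0.624
v 3.944 2.056 0.042
v 3.196 1.924 -1.502
v 2.829 2.413 -0.836
v 4.003 2.683 -0.999
v 3.137 1.297 -0.461
v 2.842 1.727 -0.355
v 3.247 1.597 -0.036
v 3.543 2.847 -0.79
v 3.948 2.718 -0.471
v 3.22 2.455 -0.096
v 3.192 1.262 -0.989
v 3.597 1.133 -0.67
v 3.893 2.383 -1.424
v 4.298 2.253 -1.105
v 3.92 1.525 -1.364
v 4.425 2.023 -0.643
v 3.992 1.33 -0.374
v 4.047 1.295 -0.902
v 4.315 1.723 -1.068
v 4.209 2.31 -0.251
v 3.776 1.617 0.017
v 3.481 2.047 0.123
v 3.749 2.475 -0.043
v 4.225 1.78 -0.214
v 3.364 2.363 -1.477
v 2.931 1.67 -1.209
v 3.391 1.505 -1.417
v 3.659 1.933 -1.583
v 3.148 2.65 -1.086
v 2.715 1.957 -0.817
v 2.825 2.257 -0.392
v 3.093 2.685 -0.558
v 2.915 2.2 -1.246
v -2.427 3.546 1.192
v -1.807 3.824 1.193
v -2.273 3.194 2.528
v -2.178 4.164 1.326
v -2.695 4.142 1.38
v -3.055 3.771 1.324
v -3.048 3.268 1.191
v -2.677 2.928 1.058
v -2.16 2.95 1.004
v -1.799 3.321 1.06
v -0.588 -0.433 1.4
v -0.096 -0.717 1.128
v 0.108 -0.667 2.9
v -0.019 -0.467 1.131
v -0.04 -0.21 1.181
v -0.156 0.007 1.269
v -0.347 0.149 1.379
v -0.579 0.19 1.493
v -0.813 0.123 1.591
v -1.008 -0.039 1.656
v -1.13 -0.27 1.677
v -1.158 -0.529 1.649
v -1.088 -0.772 1.579
v -0.931 -0.955 1.477
v -0.715 -1.049 1.363
v -0.477 -1.036 1.254
v -0.258 -0.918 1.171
f 2 1 5
f 2 5 3
f 3 5 6
f 3 6 4
f 5 1 7
f 5 7 6
f 6 7 8
f 6 8 4
f 7 1 9
f 7 9 8
f 8 9 10
f 8 10 4
f 9 1 11
f 9 11 10
f 10 11 12
f 10 12 4
f 11 1 13
f 11 13 12
f 12 13 14
f 12 14 4
f 13 1 15
f 13 15 14
f 14 15 16
f 14 16 4
f 15 1 17
f 15 17 16
f 16 17 18
f 16 18 4
f 17 1 19
f 17 19 18
f 18 19 20
f 18 20 4
f 19 1 21
f 19 21 20
f 20 21 22
f 20 22 4
f 21 1 2
f 21 2 22
f 22 2 3
f 22 3 4
f 24 23 26
f 24 26 25
f 26 23 27
f 26 27 25
f 27 23 28
f 27 28 25
f 28 23 29
f 28 29 25
f 29 23 30
f 29 30 25
f 30 23 31
f 30 31 25
f 31 23 32
f 31 32 25
f 32 23 24
f 32 24 25
f 33 70 49
f 70 44 73
f 49 73 38
f 70 73 49
f 33 49 45
f 49 38 50
f 45 50 34
f 49 50 45
f 33 45 54
f 45 34 55
f 54 55 40
f 45 55 54
f 33 54 66
f 54 40 69
f 66 69 43
f 54 69 66
f 33 66 70
f 66 43 74
f 70 74 44
f 66 74 70
f 34 50 61
f 50 38 64
f 61 64 42
f 50 64 61
f 38 73 51
f 73 44 72
f 51 72 37
f 73 72 51
f 44 74 71
f 74 43 67
f 71 67 35
f 74 67 71
f 43 69 68
f 69 40 56
f 68 56 39
f 69 56 68
f 40 55 60
f 55 34 57
f 60 57 41
f 55 57 60
f 36 62 48
f 62 42 63
f 48 63 37
f 62 63 48
f 36 48 46
f 48 37 47
f 46 47 35
f 48 47 46
f 36 46 53
f 46 35 52
f 53 52 39
f 46 52 53
f 36 53 58
f 53 39 59
f 58 59 41
f 53 59 58
f 36 58 62
f 58 41 65
f 62 65 42
f 58 65 62
f 37 63 51
f 63 42 64
f 51 64 38
f 63 64 51
f 35 47 71
f 47 37 72
f 71 72 44
f 47 72 71
f 39 52 68
f 52 35 67
f 68 67 43
f 52 67 68
f 41 59 60
f 59 39 56
f 60 56 40
f 59 56 60
f 42 65 61
f 65 41 57
f 61 57 34
f 65 57 61
f 76 75 78
f 76 78 77
f 78 75 79
f 78 79 77
f 79 75 80
f 79 80 77
f 80 75 81
f 80 81 77
f 81 75 82
f 81 82 77
f 82 75 83
f 82 83 77
f 83 75 84
f 83 84 77
f 84 75 76
f 84 76 77
f 86 85 88
f 86 88 87
f 88 85 89
f 88 89 87
f 89 85 90
f 89 90 87
f 90 85 91
f 90 91 87
f 91 85 92
f 91 92 87
f 92 85 93
f 92 93 87
f 93 85 94
f 93 94 87
f 94 85 95
f 94 95 87
f 95 85 96
f 95 96 87
f 96 85 97
f 96 97 87
f 97 85 98
f 97 98 87
f 98 85 99
f 98 99 87
f 99 85 100
f 99 100 87
f 100 85 101
f 100 101 87
f 101 85 86
f 101 86 87



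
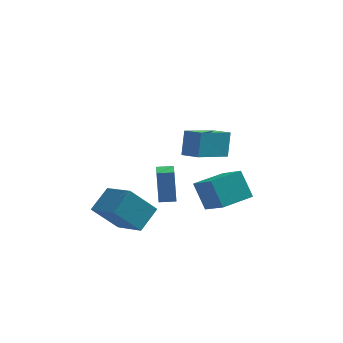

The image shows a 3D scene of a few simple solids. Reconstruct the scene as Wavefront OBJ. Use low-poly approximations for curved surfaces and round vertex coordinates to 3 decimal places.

v 0.936 -1.413 -0.658
v 1.856 -2.452 0.197
v 0.321 -0.86 0.676
v 1.241 -1.899 1.531
v 2.179 -0.241 -0.571
v 3.099 -1.28 0.284
v 1.564 0.312 0.763
v 2.484 -0.727 1.618
v -3.33 -0.023 -3.099
v -4.529 -0.453 -1.689
v -2.713 1.047 -2.247
v -3.912 0.617 -0.838
v -2.048 -1.317 -2.402
v -3.247 -1.747 -0.993
v -1.431 -0.247 -1.551
v -2.63 -0.677 -0.141
v 0.684 -2.18 3.238
v 0.741 -1.596 4.487
v -0.121 -1.692 3.048
v -0.064 -1.109 4.297
v 1.864 -0.551 2.423
v 1.921 0.032 3.672
v 1.059 -0.064 2.233
v 1.116 0.52 3.482
v -1.788 2.949 -3.099
v -1.939 3.342 -1.298
v -1.969 4.183 -3.384
v -2.121 4.577 -1.583
v -0.939 3.083 -3.057
v -1.091 3.477 -1.256
v -1.121 4.318 -3.342
v -1.272 4.711 -1.541
f 2 4 1
f 5 2 1
f 1 4 3
f 3 5 1
f 2 8 4
f 6 2 5
f 6 8 2
f 4 8 3
f 7 5 3
f 3 8 7
f 7 6 5
f 8 6 7
f 10 12 9
f 13 10 9
f 9 12 11
f 11 13 9
f 10 16 12
f 14 10 13
f 14 16 10
f 12 16 11
f 15 13 11
f 11 16 15
f 15 14 13
f 16 14 15
f 18 20 17
f 21 18 17
f 17 20 19
f 19 21 17
f 18 24 20
f 22 18 21
f 22 24 18
f 20 24 19
f 23 21 19
f 19 24 23
f 23 22 21
f 24 22 23
f 26 28 25
f 29 26 25
f 25 28 27
f 27 29 25
f 26 32 28
f 30 26 29
f 30 32 26
f 28 32 27
f 31 29 27
f 27 32 31
f 31 30 29
f 32 30 31

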